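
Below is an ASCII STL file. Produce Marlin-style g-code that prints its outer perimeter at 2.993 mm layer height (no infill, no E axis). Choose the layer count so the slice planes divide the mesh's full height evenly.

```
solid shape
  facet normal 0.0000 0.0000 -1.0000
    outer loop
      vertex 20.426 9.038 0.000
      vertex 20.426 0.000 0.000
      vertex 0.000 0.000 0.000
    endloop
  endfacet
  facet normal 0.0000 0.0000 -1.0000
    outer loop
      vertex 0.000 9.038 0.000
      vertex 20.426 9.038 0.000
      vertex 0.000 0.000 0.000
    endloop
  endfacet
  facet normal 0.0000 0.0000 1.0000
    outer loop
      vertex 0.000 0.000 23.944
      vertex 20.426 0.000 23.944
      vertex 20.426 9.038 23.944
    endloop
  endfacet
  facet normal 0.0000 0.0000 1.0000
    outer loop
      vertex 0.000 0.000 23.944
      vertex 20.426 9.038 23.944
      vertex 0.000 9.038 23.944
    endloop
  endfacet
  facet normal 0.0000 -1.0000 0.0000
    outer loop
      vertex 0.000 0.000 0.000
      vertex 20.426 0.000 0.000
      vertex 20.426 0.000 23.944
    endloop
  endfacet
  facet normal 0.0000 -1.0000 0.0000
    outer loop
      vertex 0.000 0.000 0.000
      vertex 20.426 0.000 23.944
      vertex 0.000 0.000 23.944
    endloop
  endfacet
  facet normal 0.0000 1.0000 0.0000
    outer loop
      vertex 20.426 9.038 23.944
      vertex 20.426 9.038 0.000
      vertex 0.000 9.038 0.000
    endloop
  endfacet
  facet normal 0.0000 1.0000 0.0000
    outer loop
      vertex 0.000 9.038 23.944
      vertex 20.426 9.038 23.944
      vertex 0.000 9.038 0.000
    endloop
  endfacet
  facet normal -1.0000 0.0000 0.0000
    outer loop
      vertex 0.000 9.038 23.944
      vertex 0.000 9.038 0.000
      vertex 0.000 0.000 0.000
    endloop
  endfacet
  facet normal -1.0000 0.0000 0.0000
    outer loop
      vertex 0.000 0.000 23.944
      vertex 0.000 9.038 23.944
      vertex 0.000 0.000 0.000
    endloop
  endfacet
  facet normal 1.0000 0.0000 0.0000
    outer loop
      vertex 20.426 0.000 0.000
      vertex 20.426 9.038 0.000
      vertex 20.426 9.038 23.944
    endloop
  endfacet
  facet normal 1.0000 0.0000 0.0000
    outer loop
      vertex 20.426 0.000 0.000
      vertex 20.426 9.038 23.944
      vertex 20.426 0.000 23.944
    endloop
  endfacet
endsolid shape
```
; perimeter-only toolpath
G21 ; units = mm
G90 ; absolute positioning
G28 ; home
; layer 1
G0 Z2.993
G0 X0.000 Y0.000
G1 X20.426 Y0.000
G1 X20.426 Y9.038
G1 X0.000 Y9.038
G1 X0.000 Y0.000
; layer 2
G0 Z5.986
G0 X0.000 Y0.000
G1 X20.426 Y0.000
G1 X20.426 Y9.038
G1 X0.000 Y9.038
G1 X0.000 Y0.000
; layer 3
G0 Z8.979
G0 X0.000 Y0.000
G1 X20.426 Y0.000
G1 X20.426 Y9.038
G1 X0.000 Y9.038
G1 X0.000 Y0.000
; layer 4
G0 Z11.972
G0 X0.000 Y0.000
G1 X20.426 Y0.000
G1 X20.426 Y9.038
G1 X0.000 Y9.038
G1 X0.000 Y0.000
; layer 5
G0 Z14.965
G0 X0.000 Y0.000
G1 X20.426 Y0.000
G1 X20.426 Y9.038
G1 X0.000 Y9.038
G1 X0.000 Y0.000
; layer 6
G0 Z17.958
G0 X0.000 Y0.000
G1 X20.426 Y0.000
G1 X20.426 Y9.038
G1 X0.000 Y9.038
G1 X0.000 Y0.000
; layer 7
G0 Z20.951
G0 X0.000 Y0.000
G1 X20.426 Y0.000
G1 X20.426 Y9.038
G1 X0.000 Y9.038
G1 X0.000 Y0.000
; layer 8
G0 Z23.944
G0 X0.000 Y0.000
G1 X20.426 Y0.000
G1 X20.426 Y9.038
G1 X0.000 Y9.038
G1 X0.000 Y0.000
M2 ; end

The solid is a rectangular box, roughly 20.4 × 9.04 mm footprint and 23.9 mm tall. Slicing at Δz = 2.993 mm — 8 equal slices spanning the solid's height, so layer i sits at z = i·h/8 — gives 8 non-empty perimeters. Each is a 4-segment closed polygon; G0 lifts to the layer z and rapids to the start vertex, then G1 traces the edges.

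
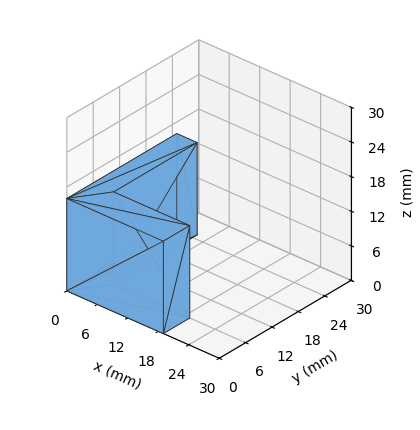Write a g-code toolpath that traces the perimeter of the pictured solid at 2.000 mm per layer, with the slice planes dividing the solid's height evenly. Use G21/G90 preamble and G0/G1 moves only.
Reading the render: the shape is an L-shaped prism: outer 19 × 25 mm, arm thicknesses ≈ 6 mm (horizontal) and 4 mm (vertical), extruded 16 mm in z (dimensions read to the nearest mm from the axis ticks). For the g-code, the solid's height is divided into equal slices at the stated Δz and each level perimeter traced with G1 moves after a G0 lift.

; perimeter-only toolpath
G21 ; units = mm
G90 ; absolute positioning
G28 ; home
; layer 1
G0 Z2.000
G0 X0.000 Y0.000
G1 X19.000 Y0.000
G1 X19.000 Y6.000
G1 X4.000 Y6.000
G1 X4.000 Y25.000
G1 X0.000 Y25.000
G1 X0.000 Y0.000
; layer 2
G0 Z4.000
G0 X0.000 Y0.000
G1 X19.000 Y0.000
G1 X19.000 Y6.000
G1 X4.000 Y6.000
G1 X4.000 Y25.000
G1 X0.000 Y25.000
G1 X0.000 Y0.000
; layer 3
G0 Z6.000
G0 X0.000 Y0.000
G1 X19.000 Y0.000
G1 X19.000 Y6.000
G1 X4.000 Y6.000
G1 X4.000 Y25.000
G1 X0.000 Y25.000
G1 X0.000 Y0.000
; layer 4
G0 Z8.000
G0 X0.000 Y0.000
G1 X19.000 Y0.000
G1 X19.000 Y6.000
G1 X4.000 Y6.000
G1 X4.000 Y25.000
G1 X0.000 Y25.000
G1 X0.000 Y0.000
; layer 5
G0 Z10.000
G0 X0.000 Y0.000
G1 X19.000 Y0.000
G1 X19.000 Y6.000
G1 X4.000 Y6.000
G1 X4.000 Y25.000
G1 X0.000 Y25.000
G1 X0.000 Y0.000
; layer 6
G0 Z12.000
G0 X0.000 Y0.000
G1 X19.000 Y0.000
G1 X19.000 Y6.000
G1 X4.000 Y6.000
G1 X4.000 Y25.000
G1 X0.000 Y25.000
G1 X0.000 Y0.000
; layer 7
G0 Z14.000
G0 X0.000 Y0.000
G1 X19.000 Y0.000
G1 X19.000 Y6.000
G1 X4.000 Y6.000
G1 X4.000 Y25.000
G1 X0.000 Y25.000
G1 X0.000 Y0.000
; layer 8
G0 Z16.000
G0 X0.000 Y0.000
G1 X19.000 Y0.000
G1 X19.000 Y6.000
G1 X4.000 Y6.000
G1 X4.000 Y25.000
G1 X0.000 Y25.000
G1 X0.000 Y0.000
M2 ; end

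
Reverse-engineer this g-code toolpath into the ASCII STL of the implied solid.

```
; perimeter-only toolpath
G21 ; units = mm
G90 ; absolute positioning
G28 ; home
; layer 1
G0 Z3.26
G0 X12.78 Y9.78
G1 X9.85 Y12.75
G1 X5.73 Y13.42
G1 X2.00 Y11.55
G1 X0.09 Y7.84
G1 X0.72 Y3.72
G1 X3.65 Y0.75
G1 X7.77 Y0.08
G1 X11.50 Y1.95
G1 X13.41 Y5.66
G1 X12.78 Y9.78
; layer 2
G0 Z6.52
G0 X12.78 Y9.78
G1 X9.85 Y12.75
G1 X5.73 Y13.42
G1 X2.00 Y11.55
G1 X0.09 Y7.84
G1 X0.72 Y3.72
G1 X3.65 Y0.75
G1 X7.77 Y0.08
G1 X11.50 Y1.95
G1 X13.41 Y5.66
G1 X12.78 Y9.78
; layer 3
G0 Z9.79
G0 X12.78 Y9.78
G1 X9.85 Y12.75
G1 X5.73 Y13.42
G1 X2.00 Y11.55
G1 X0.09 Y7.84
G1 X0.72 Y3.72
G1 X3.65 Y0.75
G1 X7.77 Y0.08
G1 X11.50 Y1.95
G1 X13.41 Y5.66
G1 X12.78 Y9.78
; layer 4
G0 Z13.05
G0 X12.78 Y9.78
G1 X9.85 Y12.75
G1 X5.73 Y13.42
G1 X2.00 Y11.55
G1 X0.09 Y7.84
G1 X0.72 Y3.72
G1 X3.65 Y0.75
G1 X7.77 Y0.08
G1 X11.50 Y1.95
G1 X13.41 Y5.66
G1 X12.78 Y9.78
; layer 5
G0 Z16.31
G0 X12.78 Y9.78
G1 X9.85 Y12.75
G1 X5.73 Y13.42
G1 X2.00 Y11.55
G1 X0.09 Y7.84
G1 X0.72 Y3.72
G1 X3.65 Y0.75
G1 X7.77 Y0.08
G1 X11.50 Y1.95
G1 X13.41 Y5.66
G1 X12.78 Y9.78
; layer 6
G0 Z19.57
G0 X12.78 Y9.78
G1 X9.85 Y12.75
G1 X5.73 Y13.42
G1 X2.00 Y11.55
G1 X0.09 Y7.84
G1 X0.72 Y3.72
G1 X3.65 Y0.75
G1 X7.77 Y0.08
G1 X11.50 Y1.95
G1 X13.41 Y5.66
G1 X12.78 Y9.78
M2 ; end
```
solid part
  facet normal 0.0000 0.0000 -1.0000
    outer loop
      vertex 5.73 13.42 0.00
      vertex 9.85 12.75 0.00
      vertex 12.78 9.78 0.00
    endloop
  endfacet
  facet normal 0.0000 0.0000 -1.0000
    outer loop
      vertex 2.00 11.55 0.00
      vertex 5.73 13.42 0.00
      vertex 12.78 9.78 0.00
    endloop
  endfacet
  facet normal 0.0000 0.0000 -1.0000
    outer loop
      vertex 0.09 7.84 0.00
      vertex 2.00 11.55 0.00
      vertex 12.78 9.78 0.00
    endloop
  endfacet
  facet normal 0.0000 0.0000 -1.0000
    outer loop
      vertex 0.72 3.72 0.00
      vertex 0.09 7.84 0.00
      vertex 12.78 9.78 0.00
    endloop
  endfacet
  facet normal 0.0000 0.0000 -1.0000
    outer loop
      vertex 3.65 0.75 0.00
      vertex 0.72 3.72 0.00
      vertex 12.78 9.78 0.00
    endloop
  endfacet
  facet normal 0.0000 0.0000 -1.0000
    outer loop
      vertex 7.77 0.08 0.00
      vertex 3.65 0.75 0.00
      vertex 12.78 9.78 0.00
    endloop
  endfacet
  facet normal 0.0000 0.0000 -1.0000
    outer loop
      vertex 11.50 1.95 0.00
      vertex 7.77 0.08 0.00
      vertex 12.78 9.78 0.00
    endloop
  endfacet
  facet normal 0.0000 0.0000 -1.0000
    outer loop
      vertex 13.41 5.66 0.00
      vertex 11.50 1.95 0.00
      vertex 12.78 9.78 0.00
    endloop
  endfacet
  facet normal 0.0000 0.0000 1.0000
    outer loop
      vertex 12.78 9.78 19.57
      vertex 9.85 12.75 19.57
      vertex 5.73 13.42 19.57
    endloop
  endfacet
  facet normal 0.0000 0.0000 1.0000
    outer loop
      vertex 12.78 9.78 19.57
      vertex 5.73 13.42 19.57
      vertex 2.00 11.55 19.57
    endloop
  endfacet
  facet normal 0.0000 0.0000 1.0000
    outer loop
      vertex 12.78 9.78 19.57
      vertex 2.00 11.55 19.57
      vertex 0.09 7.84 19.57
    endloop
  endfacet
  facet normal 0.0000 0.0000 1.0000
    outer loop
      vertex 12.78 9.78 19.57
      vertex 0.09 7.84 19.57
      vertex 0.72 3.72 19.57
    endloop
  endfacet
  facet normal 0.0000 0.0000 1.0000
    outer loop
      vertex 12.78 9.78 19.57
      vertex 0.72 3.72 19.57
      vertex 3.65 0.75 19.57
    endloop
  endfacet
  facet normal 0.0000 0.0000 1.0000
    outer loop
      vertex 12.78 9.78 19.57
      vertex 3.65 0.75 19.57
      vertex 7.77 0.08 19.57
    endloop
  endfacet
  facet normal 0.0000 0.0000 1.0000
    outer loop
      vertex 12.78 9.78 19.57
      vertex 7.77 0.08 19.57
      vertex 11.50 1.95 19.57
    endloop
  endfacet
  facet normal 0.0000 0.0000 1.0000
    outer loop
      vertex 12.78 9.78 19.57
      vertex 11.50 1.95 19.57
      vertex 13.41 5.66 19.57
    endloop
  endfacet
  facet normal 0.7119 0.7023 0.0000
    outer loop
      vertex 12.78 9.78 0.00
      vertex 9.85 12.75 0.00
      vertex 9.85 12.75 19.57
    endloop
  endfacet
  facet normal 0.7119 0.7023 0.0000
    outer loop
      vertex 12.78 9.78 0.00
      vertex 9.85 12.75 19.57
      vertex 12.78 9.78 19.57
    endloop
  endfacet
  facet normal 0.1605 0.9870 0.0000
    outer loop
      vertex 9.85 12.75 0.00
      vertex 5.73 13.42 0.00
      vertex 5.73 13.42 19.57
    endloop
  endfacet
  facet normal 0.1605 0.9870 0.0000
    outer loop
      vertex 9.85 12.75 0.00
      vertex 5.73 13.42 19.57
      vertex 9.85 12.75 19.57
    endloop
  endfacet
  facet normal -0.4482 0.8939 0.0000
    outer loop
      vertex 5.73 13.42 0.00
      vertex 2.00 11.55 0.00
      vertex 2.00 11.55 19.57
    endloop
  endfacet
  facet normal -0.4482 0.8939 0.0000
    outer loop
      vertex 5.73 13.42 0.00
      vertex 2.00 11.55 19.57
      vertex 5.73 13.42 19.57
    endloop
  endfacet
  facet normal -0.8891 0.4577 0.0000
    outer loop
      vertex 2.00 11.55 0.00
      vertex 0.09 7.84 0.00
      vertex 0.09 7.84 19.57
    endloop
  endfacet
  facet normal -0.8891 0.4577 0.0000
    outer loop
      vertex 2.00 11.55 0.00
      vertex 0.09 7.84 19.57
      vertex 2.00 11.55 19.57
    endloop
  endfacet
  facet normal -0.9885 -0.1512 0.0000
    outer loop
      vertex 0.09 7.84 0.00
      vertex 0.72 3.72 0.00
      vertex 0.72 3.72 19.57
    endloop
  endfacet
  facet normal -0.9885 -0.1512 0.0000
    outer loop
      vertex 0.09 7.84 0.00
      vertex 0.72 3.72 19.57
      vertex 0.09 7.84 19.57
    endloop
  endfacet
  facet normal -0.7119 -0.7023 0.0000
    outer loop
      vertex 0.72 3.72 0.00
      vertex 3.65 0.75 0.00
      vertex 3.65 0.75 19.57
    endloop
  endfacet
  facet normal -0.7119 -0.7023 0.0000
    outer loop
      vertex 0.72 3.72 0.00
      vertex 3.65 0.75 19.57
      vertex 0.72 3.72 19.57
    endloop
  endfacet
  facet normal -0.1605 -0.9870 0.0000
    outer loop
      vertex 3.65 0.75 0.00
      vertex 7.77 0.08 0.00
      vertex 7.77 0.08 19.57
    endloop
  endfacet
  facet normal -0.1605 -0.9870 0.0000
    outer loop
      vertex 3.65 0.75 0.00
      vertex 7.77 0.08 19.57
      vertex 3.65 0.75 19.57
    endloop
  endfacet
  facet normal 0.4482 -0.8939 0.0000
    outer loop
      vertex 7.77 0.08 0.00
      vertex 11.50 1.95 0.00
      vertex 11.50 1.95 19.57
    endloop
  endfacet
  facet normal 0.4482 -0.8939 0.0000
    outer loop
      vertex 7.77 0.08 0.00
      vertex 11.50 1.95 19.57
      vertex 7.77 0.08 19.57
    endloop
  endfacet
  facet normal 0.8891 -0.4577 0.0000
    outer loop
      vertex 11.50 1.95 0.00
      vertex 13.41 5.66 0.00
      vertex 13.41 5.66 19.57
    endloop
  endfacet
  facet normal 0.8891 -0.4577 0.0000
    outer loop
      vertex 11.50 1.95 0.00
      vertex 13.41 5.66 19.57
      vertex 11.50 1.95 19.57
    endloop
  endfacet
  facet normal 0.9885 0.1512 0.0000
    outer loop
      vertex 13.41 5.66 0.00
      vertex 12.78 9.78 0.00
      vertex 12.78 9.78 19.57
    endloop
  endfacet
  facet normal 0.9885 0.1512 0.0000
    outer loop
      vertex 13.41 5.66 0.00
      vertex 12.78 9.78 19.57
      vertex 13.41 5.66 19.57
    endloop
  endfacet
endsolid part

The G0 Z moves step by Δz≈3.26 mm. Every layer's G1 loop is the same polygon, so the solid is a straight extrusion of it from z=0 to z≈19.6. Closing with flat bottom and top caps and triangulating gives 36 facets — a regular 10-sided prism (a cylinder approximated with 10 flat sides), circumscribed radius ≈ 6.75 mm, height ≈ 19.6 mm.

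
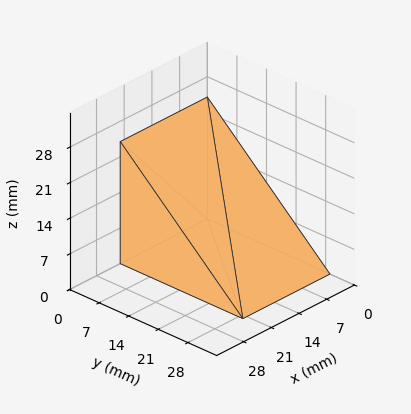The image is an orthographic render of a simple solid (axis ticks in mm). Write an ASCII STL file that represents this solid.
Reading the render: the shape is a wedge (ramp): 22 × 29 mm base, rising to 24 mm along the y=0 edge and sloping linearly to z=0 at y=29 (dimensions read to the nearest mm from the axis ticks). For the STL, each face is triangulated and given an outward normal.

solid part
  facet normal 0.0000 0.0000 -1.0000
    outer loop
      vertex 22.000 29.000 0.000
      vertex 22.000 0.000 0.000
      vertex 0.000 0.000 0.000
    endloop
  endfacet
  facet normal 0.0000 0.0000 -1.0000
    outer loop
      vertex 0.000 29.000 0.000
      vertex 22.000 29.000 0.000
      vertex 0.000 0.000 0.000
    endloop
  endfacet
  facet normal 0.0000 -1.0000 0.0000
    outer loop
      vertex 0.000 0.000 0.000
      vertex 22.000 0.000 0.000
      vertex 22.000 0.000 24.000
    endloop
  endfacet
  facet normal 0.0000 -1.0000 0.0000
    outer loop
      vertex 0.000 0.000 0.000
      vertex 22.000 0.000 24.000
      vertex 0.000 0.000 24.000
    endloop
  endfacet
  facet normal 0.0000 0.6376 0.7704
    outer loop
      vertex 0.000 0.000 24.000
      vertex 22.000 0.000 24.000
      vertex 22.000 29.000 0.000
    endloop
  endfacet
  facet normal 0.0000 0.6376 0.7704
    outer loop
      vertex 0.000 0.000 24.000
      vertex 22.000 29.000 0.000
      vertex 0.000 29.000 0.000
    endloop
  endfacet
  facet normal -1.0000 0.0000 0.0000
    outer loop
      vertex 0.000 0.000 24.000
      vertex 0.000 29.000 0.000
      vertex 0.000 0.000 0.000
    endloop
  endfacet
  facet normal 1.0000 0.0000 0.0000
    outer loop
      vertex 22.000 0.000 0.000
      vertex 22.000 29.000 0.000
      vertex 22.000 0.000 24.000
    endloop
  endfacet
endsolid part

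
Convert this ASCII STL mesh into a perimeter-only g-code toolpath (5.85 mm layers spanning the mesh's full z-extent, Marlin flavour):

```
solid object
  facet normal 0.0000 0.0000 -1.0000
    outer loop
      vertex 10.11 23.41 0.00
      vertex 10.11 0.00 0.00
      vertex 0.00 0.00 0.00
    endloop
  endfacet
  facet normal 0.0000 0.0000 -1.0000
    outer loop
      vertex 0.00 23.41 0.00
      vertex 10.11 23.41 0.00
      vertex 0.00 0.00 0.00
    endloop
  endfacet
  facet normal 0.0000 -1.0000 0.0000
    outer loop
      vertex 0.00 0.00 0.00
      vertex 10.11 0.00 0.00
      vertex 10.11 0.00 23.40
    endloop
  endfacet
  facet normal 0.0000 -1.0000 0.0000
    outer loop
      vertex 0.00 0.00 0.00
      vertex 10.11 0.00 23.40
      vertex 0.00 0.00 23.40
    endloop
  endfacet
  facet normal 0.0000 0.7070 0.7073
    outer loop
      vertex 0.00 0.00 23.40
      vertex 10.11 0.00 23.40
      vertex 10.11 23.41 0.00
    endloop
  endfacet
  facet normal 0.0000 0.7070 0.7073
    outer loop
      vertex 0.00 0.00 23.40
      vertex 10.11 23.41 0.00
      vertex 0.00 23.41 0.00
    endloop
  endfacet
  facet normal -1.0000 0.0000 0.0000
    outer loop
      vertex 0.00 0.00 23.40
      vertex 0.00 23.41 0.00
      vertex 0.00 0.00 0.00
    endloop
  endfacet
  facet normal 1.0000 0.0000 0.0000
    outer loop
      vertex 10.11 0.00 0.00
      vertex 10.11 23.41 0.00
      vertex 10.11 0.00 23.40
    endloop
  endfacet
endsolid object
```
; perimeter-only toolpath
G21 ; units = mm
G90 ; absolute positioning
G28 ; home
; layer 1
G0 Z5.85
G0 X0.00 Y0.00
G1 X10.11 Y0.00
G1 X10.11 Y17.56
G1 X0.00 Y17.56
G1 X0.00 Y0.00
; layer 2
G0 Z11.70
G0 X0.00 Y0.00
G1 X10.11 Y0.00
G1 X10.11 Y11.71
G1 X0.00 Y11.71
G1 X0.00 Y0.00
; layer 3
G0 Z17.55
G0 X0.00 Y0.00
G1 X10.11 Y0.00
G1 X10.11 Y5.85
G1 X0.00 Y5.85
G1 X0.00 Y0.00
M2 ; end

The solid is a wedge (ramp): 10.1 × 23.4 mm base, rising to 23.4 mm along the y=0 edge and sloping linearly to z=0 at y=23.4. Slicing at Δz = 5.85 mm — 4 equal slices spanning the solid's height, so layer i sits at z = i·h/4 — gives 3 non-empty perimeters. Each is a 4-segment closed polygon; G0 lifts to the layer z and rapids to the start vertex, then G1 traces the edges. The cross-section shrinks linearly with z (the slice at the apex is degenerate and omitted).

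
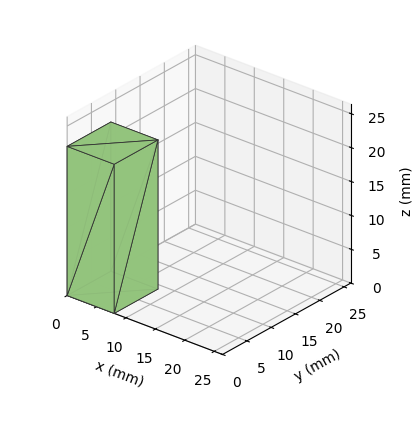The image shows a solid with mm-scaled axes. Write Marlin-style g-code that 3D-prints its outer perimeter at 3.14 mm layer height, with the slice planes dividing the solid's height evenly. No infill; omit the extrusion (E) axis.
Reading the render: the shape is a rectangular box, roughly 8 × 9 mm footprint and 22 mm tall (dimensions read to the nearest mm from the axis ticks). For the g-code, the solid's height is divided into equal slices at the stated Δz and each level perimeter traced with G1 moves after a G0 lift.

; perimeter-only toolpath
G21 ; units = mm
G90 ; absolute positioning
G28 ; home
; layer 1
G0 Z3.14
G0 X0.00 Y0.00
G1 X8.00 Y0.00
G1 X8.00 Y9.00
G1 X0.00 Y9.00
G1 X0.00 Y0.00
; layer 2
G0 Z6.29
G0 X0.00 Y0.00
G1 X8.00 Y0.00
G1 X8.00 Y9.00
G1 X0.00 Y9.00
G1 X0.00 Y0.00
; layer 3
G0 Z9.43
G0 X0.00 Y0.00
G1 X8.00 Y0.00
G1 X8.00 Y9.00
G1 X0.00 Y9.00
G1 X0.00 Y0.00
; layer 4
G0 Z12.57
G0 X0.00 Y0.00
G1 X8.00 Y0.00
G1 X8.00 Y9.00
G1 X0.00 Y9.00
G1 X0.00 Y0.00
; layer 5
G0 Z15.71
G0 X0.00 Y0.00
G1 X8.00 Y0.00
G1 X8.00 Y9.00
G1 X0.00 Y9.00
G1 X0.00 Y0.00
; layer 6
G0 Z18.86
G0 X0.00 Y0.00
G1 X8.00 Y0.00
G1 X8.00 Y9.00
G1 X0.00 Y9.00
G1 X0.00 Y0.00
; layer 7
G0 Z22.00
G0 X0.00 Y0.00
G1 X8.00 Y0.00
G1 X8.00 Y9.00
G1 X0.00 Y9.00
G1 X0.00 Y0.00
M2 ; end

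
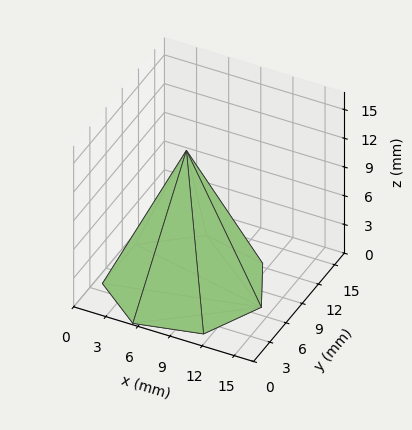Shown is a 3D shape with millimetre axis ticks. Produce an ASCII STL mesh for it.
Reading the render: the shape is a regular 7-sided pyramid, base circumscribed radius ≈ 7 mm, apex at z ≈ 14 mm (dimensions read to the nearest mm from the axis ticks). For the STL, each face is triangulated and given an outward normal.

solid part
  facet normal 0.0000 0.0000 -1.0000
    outer loop
      vertex 5.44 13.82 0.00
      vertex 11.36 12.47 0.00
      vertex 14.00 7.00 0.00
    endloop
  endfacet
  facet normal 0.0000 0.0000 -1.0000
    outer loop
      vertex 0.69 10.04 0.00
      vertex 5.44 13.82 0.00
      vertex 14.00 7.00 0.00
    endloop
  endfacet
  facet normal 0.0000 0.0000 -1.0000
    outer loop
      vertex 0.69 3.96 0.00
      vertex 0.69 10.04 0.00
      vertex 14.00 7.00 0.00
    endloop
  endfacet
  facet normal 0.0000 0.0000 -1.0000
    outer loop
      vertex 5.44 0.18 0.00
      vertex 0.69 3.96 0.00
      vertex 14.00 7.00 0.00
    endloop
  endfacet
  facet normal 0.0000 0.0000 -1.0000
    outer loop
      vertex 11.36 1.53 0.00
      vertex 5.44 0.18 0.00
      vertex 14.00 7.00 0.00
    endloop
  endfacet
  facet normal 0.8212 0.3963 0.4106
    outer loop
      vertex 14.00 7.00 0.00
      vertex 11.36 12.47 0.00
      vertex 7.00 7.00 14.00
    endloop
  endfacet
  facet normal 0.2027 0.8890 0.4105
    outer loop
      vertex 11.36 12.47 0.00
      vertex 5.44 13.82 0.00
      vertex 7.00 7.00 14.00
    endloop
  endfacet
  facet normal -0.5677 0.7134 0.4108
    outer loop
      vertex 5.44 13.82 0.00
      vertex 0.69 10.04 0.00
      vertex 7.00 7.00 14.00
    endloop
  endfacet
  facet normal -0.9117 0.0000 0.4109
    outer loop
      vertex 0.69 10.04 0.00
      vertex 0.69 3.96 0.00
      vertex 7.00 7.00 14.00
    endloop
  endfacet
  facet normal -0.5677 -0.7134 0.4108
    outer loop
      vertex 0.69 3.96 0.00
      vertex 5.44 0.18 0.00
      vertex 7.00 7.00 14.00
    endloop
  endfacet
  facet normal 0.2027 -0.8890 0.4105
    outer loop
      vertex 5.44 0.18 0.00
      vertex 11.36 1.53 0.00
      vertex 7.00 7.00 14.00
    endloop
  endfacet
  facet normal 0.8212 -0.3963 0.4106
    outer loop
      vertex 11.36 1.53 0.00
      vertex 14.00 7.00 0.00
      vertex 7.00 7.00 14.00
    endloop
  endfacet
endsolid part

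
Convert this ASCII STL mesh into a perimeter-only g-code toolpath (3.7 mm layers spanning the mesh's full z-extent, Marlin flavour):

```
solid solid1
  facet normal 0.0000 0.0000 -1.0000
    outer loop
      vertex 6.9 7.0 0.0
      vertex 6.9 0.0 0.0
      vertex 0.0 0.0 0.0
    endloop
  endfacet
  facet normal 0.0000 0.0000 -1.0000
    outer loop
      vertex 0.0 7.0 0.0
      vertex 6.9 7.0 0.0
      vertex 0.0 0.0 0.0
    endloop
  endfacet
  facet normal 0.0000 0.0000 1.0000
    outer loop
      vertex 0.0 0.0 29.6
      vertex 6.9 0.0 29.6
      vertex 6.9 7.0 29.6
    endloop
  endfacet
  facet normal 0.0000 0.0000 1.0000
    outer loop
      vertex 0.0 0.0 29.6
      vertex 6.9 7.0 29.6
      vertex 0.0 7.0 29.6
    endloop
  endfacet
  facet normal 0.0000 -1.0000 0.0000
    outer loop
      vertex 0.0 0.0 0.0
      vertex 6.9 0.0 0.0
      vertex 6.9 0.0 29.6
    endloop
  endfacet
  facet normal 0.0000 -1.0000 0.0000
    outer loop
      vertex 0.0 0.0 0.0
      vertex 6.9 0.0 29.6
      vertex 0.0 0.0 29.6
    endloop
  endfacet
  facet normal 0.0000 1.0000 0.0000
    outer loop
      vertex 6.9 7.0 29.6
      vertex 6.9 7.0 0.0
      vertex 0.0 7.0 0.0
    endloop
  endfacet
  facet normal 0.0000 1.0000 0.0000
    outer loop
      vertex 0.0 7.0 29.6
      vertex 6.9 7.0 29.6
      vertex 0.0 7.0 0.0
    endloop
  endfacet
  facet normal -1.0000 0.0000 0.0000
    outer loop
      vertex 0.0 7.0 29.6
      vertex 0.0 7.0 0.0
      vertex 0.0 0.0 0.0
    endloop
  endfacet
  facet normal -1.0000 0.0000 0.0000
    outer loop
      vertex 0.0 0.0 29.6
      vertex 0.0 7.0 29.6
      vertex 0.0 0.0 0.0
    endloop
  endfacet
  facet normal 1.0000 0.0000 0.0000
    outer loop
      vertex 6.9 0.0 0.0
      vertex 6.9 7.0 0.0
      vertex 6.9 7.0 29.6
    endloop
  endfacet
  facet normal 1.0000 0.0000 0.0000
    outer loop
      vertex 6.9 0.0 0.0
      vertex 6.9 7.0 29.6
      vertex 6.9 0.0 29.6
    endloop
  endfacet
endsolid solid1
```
; perimeter-only toolpath
G21 ; units = mm
G90 ; absolute positioning
G28 ; home
; layer 1
G0 Z3.7
G0 X0.0 Y0.0
G1 X6.9 Y0.0
G1 X6.9 Y7.0
G1 X0.0 Y7.0
G1 X0.0 Y0.0
; layer 2
G0 Z7.4
G0 X0.0 Y0.0
G1 X6.9 Y0.0
G1 X6.9 Y7.0
G1 X0.0 Y7.0
G1 X0.0 Y0.0
; layer 3
G0 Z11.1
G0 X0.0 Y0.0
G1 X6.9 Y0.0
G1 X6.9 Y7.0
G1 X0.0 Y7.0
G1 X0.0 Y0.0
; layer 4
G0 Z14.8
G0 X0.0 Y0.0
G1 X6.9 Y0.0
G1 X6.9 Y7.0
G1 X0.0 Y7.0
G1 X0.0 Y0.0
; layer 5
G0 Z18.5
G0 X0.0 Y0.0
G1 X6.9 Y0.0
G1 X6.9 Y7.0
G1 X0.0 Y7.0
G1 X0.0 Y0.0
; layer 6
G0 Z22.2
G0 X0.0 Y0.0
G1 X6.9 Y0.0
G1 X6.9 Y7.0
G1 X0.0 Y7.0
G1 X0.0 Y0.0
; layer 7
G0 Z25.9
G0 X0.0 Y0.0
G1 X6.9 Y0.0
G1 X6.9 Y7.0
G1 X0.0 Y7.0
G1 X0.0 Y0.0
; layer 8
G0 Z29.6
G0 X0.0 Y0.0
G1 X6.9 Y0.0
G1 X6.9 Y7.0
G1 X0.0 Y7.0
G1 X0.0 Y0.0
M2 ; end

The solid is a rectangular box, roughly 6.9 × 7 mm footprint and 29.6 mm tall. Slicing at Δz = 3.7 mm — 8 equal slices spanning the solid's height, so layer i sits at z = i·h/8 — gives 8 non-empty perimeters. Each is a 4-segment closed polygon; G0 lifts to the layer z and rapids to the start vertex, then G1 traces the edges.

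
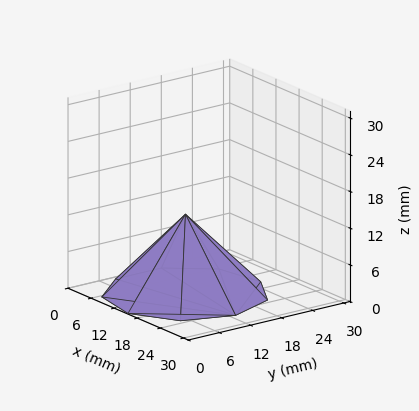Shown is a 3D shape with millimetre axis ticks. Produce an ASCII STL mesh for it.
Reading the render: the shape is a regular 9-sided pyramid, base circumscribed radius ≈ 13 mm, apex at z ≈ 13 mm (dimensions read to the nearest mm from the axis ticks). For the STL, each face is triangulated and given an outward normal.

solid part
  facet normal 0.0000 0.0000 -1.0000
    outer loop
      vertex 15.3 25.8 0.0
      vertex 23.0 21.4 0.0
      vertex 26.0 13.0 0.0
    endloop
  endfacet
  facet normal 0.0000 0.0000 -1.0000
    outer loop
      vertex 6.5 24.3 0.0
      vertex 15.3 25.8 0.0
      vertex 26.0 13.0 0.0
    endloop
  endfacet
  facet normal 0.0000 0.0000 -1.0000
    outer loop
      vertex 0.8 17.4 0.0
      vertex 6.5 24.3 0.0
      vertex 26.0 13.0 0.0
    endloop
  endfacet
  facet normal 0.0000 0.0000 -1.0000
    outer loop
      vertex 0.8 8.6 0.0
      vertex 0.8 17.4 0.0
      vertex 26.0 13.0 0.0
    endloop
  endfacet
  facet normal 0.0000 0.0000 -1.0000
    outer loop
      vertex 6.5 1.7 0.0
      vertex 0.8 8.6 0.0
      vertex 26.0 13.0 0.0
    endloop
  endfacet
  facet normal 0.0000 0.0000 -1.0000
    outer loop
      vertex 15.3 0.2 0.0
      vertex 6.5 1.7 0.0
      vertex 26.0 13.0 0.0
    endloop
  endfacet
  facet normal 0.0000 0.0000 -1.0000
    outer loop
      vertex 23.0 4.6 0.0
      vertex 15.3 0.2 0.0
      vertex 26.0 13.0 0.0
    endloop
  endfacet
  facet normal 0.6856 0.2449 0.6856
    outer loop
      vertex 26.0 13.0 0.0
      vertex 23.0 21.4 0.0
      vertex 13.0 13.0 13.0
    endloop
  endfacet
  facet normal 0.3610 0.6318 0.6859
    outer loop
      vertex 23.0 21.4 0.0
      vertex 15.3 25.8 0.0
      vertex 13.0 13.0 13.0
    endloop
  endfacet
  facet normal -0.1224 0.7179 0.6853
    outer loop
      vertex 15.3 25.8 0.0
      vertex 6.5 24.3 0.0
      vertex 13.0 13.0 13.0
    endloop
  endfacet
  facet normal -0.5620 0.4643 0.6846
    outer loop
      vertex 6.5 24.3 0.0
      vertex 0.8 17.4 0.0
      vertex 13.0 13.0 13.0
    endloop
  endfacet
  facet normal -0.7292 0.0000 0.6843
    outer loop
      vertex 0.8 17.4 0.0
      vertex 0.8 8.6 0.0
      vertex 13.0 13.0 13.0
    endloop
  endfacet
  facet normal -0.5620 -0.4643 0.6846
    outer loop
      vertex 0.8 8.6 0.0
      vertex 6.5 1.7 0.0
      vertex 13.0 13.0 13.0
    endloop
  endfacet
  facet normal -0.1224 -0.7179 0.6853
    outer loop
      vertex 6.5 1.7 0.0
      vertex 15.3 0.2 0.0
      vertex 13.0 13.0 13.0
    endloop
  endfacet
  facet normal 0.3610 -0.6318 0.6859
    outer loop
      vertex 15.3 0.2 0.0
      vertex 23.0 4.6 0.0
      vertex 13.0 13.0 13.0
    endloop
  endfacet
  facet normal 0.6856 -0.2449 0.6856
    outer loop
      vertex 23.0 4.6 0.0
      vertex 26.0 13.0 0.0
      vertex 13.0 13.0 13.0
    endloop
  endfacet
endsolid part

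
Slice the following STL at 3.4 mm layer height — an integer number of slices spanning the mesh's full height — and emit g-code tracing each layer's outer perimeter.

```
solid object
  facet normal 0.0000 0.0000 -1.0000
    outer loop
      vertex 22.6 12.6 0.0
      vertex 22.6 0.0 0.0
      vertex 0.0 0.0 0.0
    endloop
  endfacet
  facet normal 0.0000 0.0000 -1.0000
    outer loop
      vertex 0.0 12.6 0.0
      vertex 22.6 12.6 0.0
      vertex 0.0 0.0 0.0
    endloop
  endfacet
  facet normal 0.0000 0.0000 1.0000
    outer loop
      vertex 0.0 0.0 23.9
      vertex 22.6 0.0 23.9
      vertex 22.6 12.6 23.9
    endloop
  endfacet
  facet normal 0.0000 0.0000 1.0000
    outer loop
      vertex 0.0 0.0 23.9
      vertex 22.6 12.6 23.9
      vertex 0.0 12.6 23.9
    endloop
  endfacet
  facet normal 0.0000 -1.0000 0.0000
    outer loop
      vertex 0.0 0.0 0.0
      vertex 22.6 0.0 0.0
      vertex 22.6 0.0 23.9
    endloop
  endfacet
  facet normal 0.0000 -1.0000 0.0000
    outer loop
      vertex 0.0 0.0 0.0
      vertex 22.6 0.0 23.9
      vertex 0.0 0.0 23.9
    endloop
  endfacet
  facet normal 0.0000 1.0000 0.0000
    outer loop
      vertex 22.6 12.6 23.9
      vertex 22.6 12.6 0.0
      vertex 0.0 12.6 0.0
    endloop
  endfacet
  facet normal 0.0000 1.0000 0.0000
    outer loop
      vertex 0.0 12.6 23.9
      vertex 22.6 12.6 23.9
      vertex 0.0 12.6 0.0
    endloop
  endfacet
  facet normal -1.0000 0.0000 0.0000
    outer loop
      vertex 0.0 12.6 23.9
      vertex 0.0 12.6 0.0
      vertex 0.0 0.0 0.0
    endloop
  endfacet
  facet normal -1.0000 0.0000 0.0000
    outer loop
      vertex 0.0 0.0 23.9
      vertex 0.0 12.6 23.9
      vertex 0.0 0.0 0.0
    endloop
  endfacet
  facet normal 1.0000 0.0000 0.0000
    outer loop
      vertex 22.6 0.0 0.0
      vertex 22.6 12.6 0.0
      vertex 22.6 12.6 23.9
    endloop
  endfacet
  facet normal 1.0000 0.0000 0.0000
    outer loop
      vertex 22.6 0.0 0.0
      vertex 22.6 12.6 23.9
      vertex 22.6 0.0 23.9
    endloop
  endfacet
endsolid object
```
; perimeter-only toolpath
G21 ; units = mm
G90 ; absolute positioning
G28 ; home
; layer 1
G0 Z3.4
G0 X0.0 Y0.0
G1 X22.6 Y0.0
G1 X22.6 Y12.6
G1 X0.0 Y12.6
G1 X0.0 Y0.0
; layer 2
G0 Z6.8
G0 X0.0 Y0.0
G1 X22.6 Y0.0
G1 X22.6 Y12.6
G1 X0.0 Y12.6
G1 X0.0 Y0.0
; layer 3
G0 Z10.2
G0 X0.0 Y0.0
G1 X22.6 Y0.0
G1 X22.6 Y12.6
G1 X0.0 Y12.6
G1 X0.0 Y0.0
; layer 4
G0 Z13.7
G0 X0.0 Y0.0
G1 X22.6 Y0.0
G1 X22.6 Y12.6
G1 X0.0 Y12.6
G1 X0.0 Y0.0
; layer 5
G0 Z17.1
G0 X0.0 Y0.0
G1 X22.6 Y0.0
G1 X22.6 Y12.6
G1 X0.0 Y12.6
G1 X0.0 Y0.0
; layer 6
G0 Z20.5
G0 X0.0 Y0.0
G1 X22.6 Y0.0
G1 X22.6 Y12.6
G1 X0.0 Y12.6
G1 X0.0 Y0.0
; layer 7
G0 Z23.9
G0 X0.0 Y0.0
G1 X22.6 Y0.0
G1 X22.6 Y12.6
G1 X0.0 Y12.6
G1 X0.0 Y0.0
M2 ; end

The solid is a rectangular box, roughly 22.6 × 12.6 mm footprint and 23.9 mm tall. Slicing at Δz = 3.4 mm — 7 equal slices spanning the solid's height, so layer i sits at z = i·h/7 — gives 7 non-empty perimeters. Each is a 4-segment closed polygon; G0 lifts to the layer z and rapids to the start vertex, then G1 traces the edges.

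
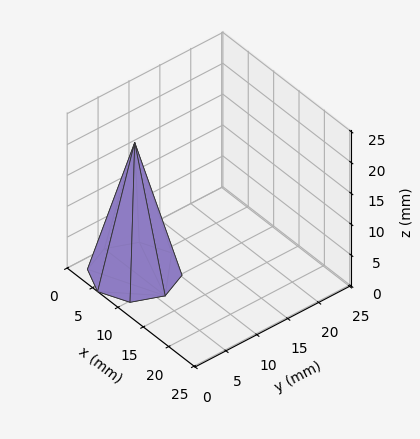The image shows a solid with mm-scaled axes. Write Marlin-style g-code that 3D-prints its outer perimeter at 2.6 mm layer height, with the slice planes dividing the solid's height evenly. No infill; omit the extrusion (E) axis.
Reading the render: the shape is a regular 8-sided pyramid, base circumscribed radius ≈ 6 mm, apex at z ≈ 21 mm (dimensions read to the nearest mm from the axis ticks). For the g-code, the solid's height is divided into equal slices at the stated Δz and each level perimeter traced with G1 moves after a G0 lift.

; perimeter-only toolpath
G21 ; units = mm
G90 ; absolute positioning
G28 ; home
; layer 1
G0 Z2.6
G0 X11.2 Y6.0
G1 X9.7 Y9.7
G1 X6.0 Y11.2
G1 X2.3 Y9.7
G1 X0.8 Y6.0
G1 X2.3 Y2.3
G1 X6.0 Y0.8
G1 X9.7 Y2.3
G1 X11.2 Y6.0
; layer 2
G0 Z5.2
G0 X10.5 Y6.0
G1 X9.1 Y9.1
G1 X6.0 Y10.5
G1 X2.9 Y9.1
G1 X1.5 Y6.0
G1 X2.9 Y2.9
G1 X6.0 Y1.5
G1 X9.1 Y2.9
G1 X10.5 Y6.0
; layer 3
G0 Z7.9
G0 X9.8 Y6.0
G1 X8.6 Y8.6
G1 X6.0 Y9.8
G1 X3.4 Y8.6
G1 X2.2 Y6.0
G1 X3.4 Y3.4
G1 X6.0 Y2.2
G1 X8.6 Y3.4
G1 X9.8 Y6.0
; layer 4
G0 Z10.5
G0 X9.0 Y6.0
G1 X8.1 Y8.1
G1 X6.0 Y9.0
G1 X3.9 Y8.1
G1 X3.0 Y6.0
G1 X3.9 Y3.9
G1 X6.0 Y3.0
G1 X8.1 Y3.9
G1 X9.0 Y6.0
; layer 5
G0 Z13.1
G0 X8.2 Y6.0
G1 X7.6 Y7.6
G1 X6.0 Y8.2
G1 X4.4 Y7.6
G1 X3.8 Y6.0
G1 X4.4 Y4.4
G1 X6.0 Y3.8
G1 X7.6 Y4.4
G1 X8.2 Y6.0
; layer 6
G0 Z15.8
G0 X7.5 Y6.0
G1 X7.0 Y7.0
G1 X6.0 Y7.5
G1 X5.0 Y7.0
G1 X4.5 Y6.0
G1 X5.0 Y5.0
G1 X6.0 Y4.5
G1 X7.0 Y5.0
G1 X7.5 Y6.0
; layer 7
G0 Z18.4
G0 X6.8 Y6.0
G1 X6.5 Y6.5
G1 X6.0 Y6.8
G1 X5.5 Y6.5
G1 X5.2 Y6.0
G1 X5.5 Y5.5
G1 X6.0 Y5.2
G1 X6.5 Y5.5
G1 X6.8 Y6.0
M2 ; end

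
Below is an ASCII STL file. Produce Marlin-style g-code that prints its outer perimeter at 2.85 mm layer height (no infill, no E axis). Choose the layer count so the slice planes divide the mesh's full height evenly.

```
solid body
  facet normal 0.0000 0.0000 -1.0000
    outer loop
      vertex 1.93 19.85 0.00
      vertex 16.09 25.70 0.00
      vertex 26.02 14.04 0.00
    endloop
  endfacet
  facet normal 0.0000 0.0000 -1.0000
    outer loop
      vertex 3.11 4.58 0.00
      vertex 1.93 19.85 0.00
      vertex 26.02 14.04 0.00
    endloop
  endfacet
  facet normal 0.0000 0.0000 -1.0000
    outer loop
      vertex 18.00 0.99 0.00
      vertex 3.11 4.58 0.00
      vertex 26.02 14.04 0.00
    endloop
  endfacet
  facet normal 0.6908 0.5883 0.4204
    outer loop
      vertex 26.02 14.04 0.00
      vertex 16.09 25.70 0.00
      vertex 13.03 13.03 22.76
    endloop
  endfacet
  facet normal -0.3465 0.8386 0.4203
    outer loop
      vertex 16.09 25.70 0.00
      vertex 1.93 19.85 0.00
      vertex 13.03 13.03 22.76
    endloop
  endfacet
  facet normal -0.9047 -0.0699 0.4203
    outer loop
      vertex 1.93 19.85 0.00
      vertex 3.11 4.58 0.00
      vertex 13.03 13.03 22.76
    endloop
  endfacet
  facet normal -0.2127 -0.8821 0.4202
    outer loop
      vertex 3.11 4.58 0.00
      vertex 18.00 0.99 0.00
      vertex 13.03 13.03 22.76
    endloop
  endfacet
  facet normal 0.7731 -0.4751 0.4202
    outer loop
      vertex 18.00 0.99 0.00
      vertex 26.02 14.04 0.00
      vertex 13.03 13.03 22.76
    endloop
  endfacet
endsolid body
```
; perimeter-only toolpath
G21 ; units = mm
G90 ; absolute positioning
G28 ; home
; layer 1
G0 Z2.85
G0 X24.40 Y13.91
G1 X15.71 Y24.12
G1 X3.32 Y19.00
G1 X4.35 Y5.64
G1 X17.38 Y2.50
G1 X24.40 Y13.91
; layer 2
G0 Z5.69
G0 X22.77 Y13.79
G1 X15.32 Y22.53
G1 X4.71 Y18.14
G1 X5.59 Y6.69
G1 X16.76 Y4.00
G1 X22.77 Y13.79
; layer 3
G0 Z8.54
G0 X21.15 Y13.66
G1 X14.94 Y20.95
G1 X6.09 Y17.29
G1 X6.83 Y7.75
G1 X16.14 Y5.50
G1 X21.15 Y13.66
; layer 4
G0 Z11.38
G0 X19.52 Y13.54
G1 X14.56 Y19.36
G1 X7.48 Y16.44
G1 X8.07 Y8.80
G1 X15.52 Y7.01
G1 X19.52 Y13.54
; layer 5
G0 Z14.23
G0 X17.90 Y13.41
G1 X14.18 Y17.78
G1 X8.87 Y15.59
G1 X9.31 Y9.86
G1 X14.89 Y8.51
G1 X17.90 Y13.41
; layer 6
G0 Z17.07
G0 X16.28 Y13.28
G1 X13.79 Y16.20
G1 X10.25 Y14.73
G1 X10.55 Y10.92
G1 X14.27 Y10.02
G1 X16.28 Y13.28
; layer 7
G0 Z19.92
G0 X14.65 Y13.16
G1 X13.41 Y14.61
G1 X11.64 Y13.88
G1 X11.79 Y11.97
G1 X13.65 Y11.53
G1 X14.65 Y13.16
M2 ; end

The solid is a regular 5-sided pyramid, base circumscribed radius ≈ 13 mm, apex at z ≈ 22.8 mm. Slicing at Δz = 2.85 mm — 8 equal slices spanning the solid's height, so layer i sits at z = i·h/8 — gives 7 non-empty perimeters. Each is a 5-segment closed polygon; G0 lifts to the layer z and rapids to the start vertex, then G1 traces the edges. The cross-section shrinks linearly with z (the slice at the apex is degenerate and omitted).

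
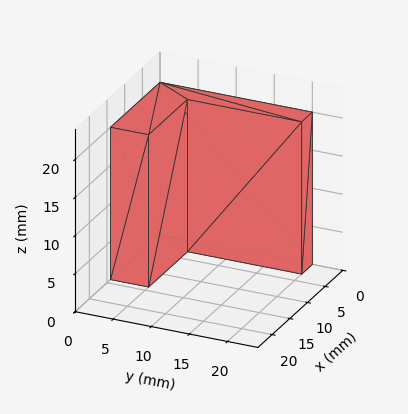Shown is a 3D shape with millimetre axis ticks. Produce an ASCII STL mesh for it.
Reading the render: the shape is an L-shaped prism: outer 14 × 20 mm, arm thicknesses ≈ 5 mm (horizontal) and 3 mm (vertical), extruded 20 mm in z (dimensions read to the nearest mm from the axis ticks). For the STL, each face is triangulated and given an outward normal.

solid part
  facet normal 0.0000 0.0000 -1.0000
    outer loop
      vertex 14.000 5.000 0.000
      vertex 14.000 0.000 0.000
      vertex 0.000 0.000 0.000
    endloop
  endfacet
  facet normal 0.0000 0.0000 -1.0000
    outer loop
      vertex 3.000 5.000 0.000
      vertex 14.000 5.000 0.000
      vertex 0.000 0.000 0.000
    endloop
  endfacet
  facet normal 0.0000 0.0000 -1.0000
    outer loop
      vertex 3.000 20.000 0.000
      vertex 3.000 5.000 0.000
      vertex 0.000 0.000 0.000
    endloop
  endfacet
  facet normal 0.0000 0.0000 -1.0000
    outer loop
      vertex 0.000 20.000 0.000
      vertex 3.000 20.000 0.000
      vertex 0.000 0.000 0.000
    endloop
  endfacet
  facet normal 0.0000 0.0000 1.0000
    outer loop
      vertex 0.000 0.000 20.000
      vertex 14.000 0.000 20.000
      vertex 14.000 5.000 20.000
    endloop
  endfacet
  facet normal 0.0000 0.0000 1.0000
    outer loop
      vertex 0.000 0.000 20.000
      vertex 14.000 5.000 20.000
      vertex 3.000 5.000 20.000
    endloop
  endfacet
  facet normal 0.0000 0.0000 1.0000
    outer loop
      vertex 0.000 0.000 20.000
      vertex 3.000 5.000 20.000
      vertex 3.000 20.000 20.000
    endloop
  endfacet
  facet normal 0.0000 0.0000 1.0000
    outer loop
      vertex 0.000 0.000 20.000
      vertex 3.000 20.000 20.000
      vertex 0.000 20.000 20.000
    endloop
  endfacet
  facet normal 0.0000 -1.0000 0.0000
    outer loop
      vertex 0.000 0.000 0.000
      vertex 14.000 0.000 0.000
      vertex 14.000 0.000 20.000
    endloop
  endfacet
  facet normal 0.0000 -1.0000 0.0000
    outer loop
      vertex 0.000 0.000 0.000
      vertex 14.000 0.000 20.000
      vertex 0.000 0.000 20.000
    endloop
  endfacet
  facet normal 1.0000 0.0000 0.0000
    outer loop
      vertex 14.000 0.000 0.000
      vertex 14.000 5.000 0.000
      vertex 14.000 5.000 20.000
    endloop
  endfacet
  facet normal 1.0000 0.0000 0.0000
    outer loop
      vertex 14.000 0.000 0.000
      vertex 14.000 5.000 20.000
      vertex 14.000 0.000 20.000
    endloop
  endfacet
  facet normal 0.0000 1.0000 0.0000
    outer loop
      vertex 14.000 5.000 0.000
      vertex 3.000 5.000 0.000
      vertex 3.000 5.000 20.000
    endloop
  endfacet
  facet normal 0.0000 1.0000 0.0000
    outer loop
      vertex 14.000 5.000 0.000
      vertex 3.000 5.000 20.000
      vertex 14.000 5.000 20.000
    endloop
  endfacet
  facet normal 1.0000 0.0000 0.0000
    outer loop
      vertex 3.000 5.000 0.000
      vertex 3.000 20.000 0.000
      vertex 3.000 20.000 20.000
    endloop
  endfacet
  facet normal 1.0000 0.0000 0.0000
    outer loop
      vertex 3.000 5.000 0.000
      vertex 3.000 20.000 20.000
      vertex 3.000 5.000 20.000
    endloop
  endfacet
  facet normal 0.0000 1.0000 0.0000
    outer loop
      vertex 3.000 20.000 0.000
      vertex 0.000 20.000 0.000
      vertex 0.000 20.000 20.000
    endloop
  endfacet
  facet normal 0.0000 1.0000 0.0000
    outer loop
      vertex 3.000 20.000 0.000
      vertex 0.000 20.000 20.000
      vertex 3.000 20.000 20.000
    endloop
  endfacet
  facet normal -1.0000 0.0000 0.0000
    outer loop
      vertex 0.000 20.000 0.000
      vertex 0.000 0.000 0.000
      vertex 0.000 0.000 20.000
    endloop
  endfacet
  facet normal -1.0000 0.0000 0.0000
    outer loop
      vertex 0.000 20.000 0.000
      vertex 0.000 0.000 20.000
      vertex 0.000 20.000 20.000
    endloop
  endfacet
endsolid part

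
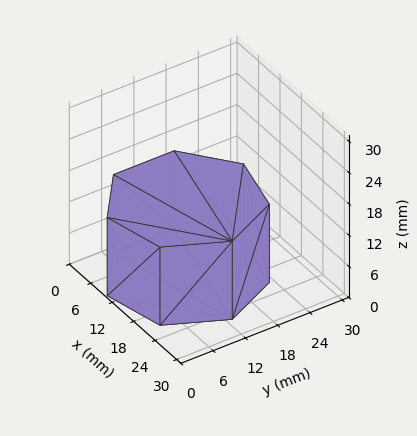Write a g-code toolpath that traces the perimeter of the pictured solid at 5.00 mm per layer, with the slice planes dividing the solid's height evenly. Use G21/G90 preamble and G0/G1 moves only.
Reading the render: the shape is a regular 7-sided prism (a cylinder approximated with 7 flat sides), circumscribed radius ≈ 13 mm, height ≈ 15 mm (dimensions read to the nearest mm from the axis ticks). For the g-code, the solid's height is divided into equal slices at the stated Δz and each level perimeter traced with G1 moves after a G0 lift.

; perimeter-only toolpath
G21 ; units = mm
G90 ; absolute positioning
G28 ; home
; layer 1
G0 Z5.00
G0 X26.00 Y13.00
G1 X21.11 Y23.16
G1 X10.11 Y25.67
G1 X1.29 Y18.64
G1 X1.29 Y7.36
G1 X10.11 Y0.33
G1 X21.11 Y2.84
G1 X26.00 Y13.00
; layer 2
G0 Z10.00
G0 X26.00 Y13.00
G1 X21.11 Y23.16
G1 X10.11 Y25.67
G1 X1.29 Y18.64
G1 X1.29 Y7.36
G1 X10.11 Y0.33
G1 X21.11 Y2.84
G1 X26.00 Y13.00
; layer 3
G0 Z15.00
G0 X26.00 Y13.00
G1 X21.11 Y23.16
G1 X10.11 Y25.67
G1 X1.29 Y18.64
G1 X1.29 Y7.36
G1 X10.11 Y0.33
G1 X21.11 Y2.84
G1 X26.00 Y13.00
M2 ; end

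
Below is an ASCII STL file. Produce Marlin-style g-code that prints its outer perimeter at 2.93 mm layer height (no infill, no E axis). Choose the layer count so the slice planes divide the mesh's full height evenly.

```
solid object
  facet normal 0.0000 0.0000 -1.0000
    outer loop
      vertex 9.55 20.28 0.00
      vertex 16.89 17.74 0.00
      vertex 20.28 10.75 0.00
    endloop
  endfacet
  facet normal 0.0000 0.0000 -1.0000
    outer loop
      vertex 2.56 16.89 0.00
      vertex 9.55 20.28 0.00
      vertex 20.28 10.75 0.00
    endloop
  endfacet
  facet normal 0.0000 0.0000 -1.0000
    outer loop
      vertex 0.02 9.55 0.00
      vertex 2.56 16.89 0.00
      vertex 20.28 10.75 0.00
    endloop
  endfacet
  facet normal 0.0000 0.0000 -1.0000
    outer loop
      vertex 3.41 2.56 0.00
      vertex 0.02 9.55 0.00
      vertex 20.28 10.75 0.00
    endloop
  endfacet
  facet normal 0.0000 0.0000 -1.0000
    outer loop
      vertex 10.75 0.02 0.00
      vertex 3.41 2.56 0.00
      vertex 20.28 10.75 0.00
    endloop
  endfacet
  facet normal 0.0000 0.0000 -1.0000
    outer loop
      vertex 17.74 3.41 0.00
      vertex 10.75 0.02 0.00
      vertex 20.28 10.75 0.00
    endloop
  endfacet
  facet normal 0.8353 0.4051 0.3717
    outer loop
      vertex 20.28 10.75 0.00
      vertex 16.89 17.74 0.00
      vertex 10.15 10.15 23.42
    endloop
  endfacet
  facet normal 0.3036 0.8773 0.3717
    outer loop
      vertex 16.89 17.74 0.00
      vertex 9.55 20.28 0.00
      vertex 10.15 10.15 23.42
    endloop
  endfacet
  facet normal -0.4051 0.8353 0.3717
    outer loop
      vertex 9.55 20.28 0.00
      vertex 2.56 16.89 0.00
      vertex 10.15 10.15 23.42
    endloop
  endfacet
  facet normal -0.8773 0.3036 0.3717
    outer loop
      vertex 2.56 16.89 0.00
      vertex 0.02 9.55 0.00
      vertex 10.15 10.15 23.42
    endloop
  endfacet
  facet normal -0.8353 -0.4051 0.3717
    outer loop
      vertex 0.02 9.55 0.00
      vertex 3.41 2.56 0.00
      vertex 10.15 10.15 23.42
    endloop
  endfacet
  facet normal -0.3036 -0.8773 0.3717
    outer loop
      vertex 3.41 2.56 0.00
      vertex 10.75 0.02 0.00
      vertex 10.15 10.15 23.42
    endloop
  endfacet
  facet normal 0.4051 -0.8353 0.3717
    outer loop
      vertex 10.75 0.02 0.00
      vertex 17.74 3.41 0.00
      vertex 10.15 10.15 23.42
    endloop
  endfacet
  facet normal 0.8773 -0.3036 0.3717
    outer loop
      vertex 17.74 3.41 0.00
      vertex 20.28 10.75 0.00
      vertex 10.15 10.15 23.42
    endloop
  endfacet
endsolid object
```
; perimeter-only toolpath
G21 ; units = mm
G90 ; absolute positioning
G28 ; home
; layer 1
G0 Z2.93
G0 X19.01 Y10.68
G1 X16.05 Y16.79
G1 X9.63 Y19.01
G1 X3.51 Y16.05
G1 X1.29 Y9.63
G1 X4.25 Y3.51
G1 X10.68 Y1.29
G1 X16.79 Y4.25
G1 X19.01 Y10.68
; layer 2
G0 Z5.86
G0 X17.75 Y10.60
G1 X15.21 Y15.84
G1 X9.70 Y17.75
G1 X4.46 Y15.21
G1 X2.55 Y9.70
G1 X5.10 Y4.46
G1 X10.60 Y2.55
G1 X15.84 Y5.10
G1 X17.75 Y10.60
; layer 3
G0 Z8.78
G0 X16.48 Y10.53
G1 X14.36 Y14.89
G1 X9.78 Y16.48
G1 X5.41 Y14.36
G1 X3.82 Y9.78
G1 X5.94 Y5.41
G1 X10.53 Y3.82
G1 X14.89 Y5.94
G1 X16.48 Y10.53
; layer 4
G0 Z11.71
G0 X15.21 Y10.45
G1 X13.52 Y13.95
G1 X9.85 Y15.21
G1 X6.36 Y13.52
G1 X5.08 Y9.85
G1 X6.78 Y6.36
G1 X10.45 Y5.08
G1 X13.95 Y6.78
G1 X15.21 Y10.45
; layer 5
G0 Z14.64
G0 X13.95 Y10.38
G1 X12.68 Y13.00
G1 X9.93 Y13.95
G1 X7.30 Y12.68
G1 X6.35 Y9.93
G1 X7.62 Y7.30
G1 X10.38 Y6.35
G1 X13.00 Y7.62
G1 X13.95 Y10.38
; layer 6
G0 Z17.57
G0 X12.68 Y10.30
G1 X11.84 Y12.05
G1 X10.00 Y12.68
G1 X8.25 Y11.84
G1 X7.62 Y10.00
G1 X8.46 Y8.25
G1 X10.30 Y7.62
G1 X12.05 Y8.46
G1 X12.68 Y10.30
; layer 7
G0 Z20.49
G0 X11.42 Y10.23
G1 X10.99 Y11.10
G1 X10.08 Y11.42
G1 X9.20 Y10.99
G1 X8.88 Y10.08
G1 X9.31 Y9.20
G1 X10.23 Y8.88
G1 X11.10 Y9.31
G1 X11.42 Y10.23
M2 ; end

The solid is a regular 8-sided pyramid, base circumscribed radius ≈ 10.2 mm, apex at z ≈ 23.4 mm. Slicing at Δz = 2.93 mm — 8 equal slices spanning the solid's height, so layer i sits at z = i·h/8 — gives 7 non-empty perimeters. Each is a 8-segment closed polygon; G0 lifts to the layer z and rapids to the start vertex, then G1 traces the edges. The cross-section shrinks linearly with z (the slice at the apex is degenerate and omitted).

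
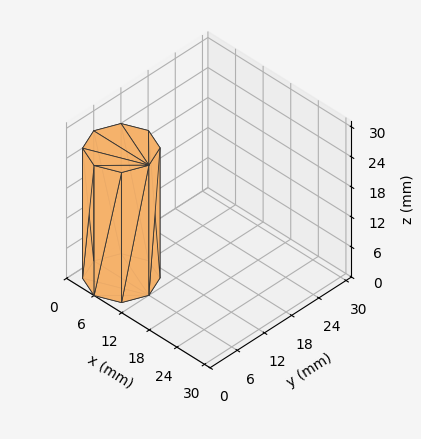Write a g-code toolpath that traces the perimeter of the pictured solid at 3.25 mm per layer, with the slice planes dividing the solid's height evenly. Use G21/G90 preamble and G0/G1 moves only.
Reading the render: the shape is a regular 8-sided prism (a cylinder approximated with 8 flat sides), circumscribed radius ≈ 6 mm, height ≈ 26 mm (dimensions read to the nearest mm from the axis ticks). For the g-code, the solid's height is divided into equal slices at the stated Δz and each level perimeter traced with G1 moves after a G0 lift.

; perimeter-only toolpath
G21 ; units = mm
G90 ; absolute positioning
G28 ; home
; layer 1
G0 Z3.25
G0 X12.00 Y6.00
G1 X10.24 Y10.24
G1 X6.00 Y12.00
G1 X1.76 Y10.24
G1 X0.00 Y6.00
G1 X1.76 Y1.76
G1 X6.00 Y0.00
G1 X10.24 Y1.76
G1 X12.00 Y6.00
; layer 2
G0 Z6.50
G0 X12.00 Y6.00
G1 X10.24 Y10.24
G1 X6.00 Y12.00
G1 X1.76 Y10.24
G1 X0.00 Y6.00
G1 X1.76 Y1.76
G1 X6.00 Y0.00
G1 X10.24 Y1.76
G1 X12.00 Y6.00
; layer 3
G0 Z9.75
G0 X12.00 Y6.00
G1 X10.24 Y10.24
G1 X6.00 Y12.00
G1 X1.76 Y10.24
G1 X0.00 Y6.00
G1 X1.76 Y1.76
G1 X6.00 Y0.00
G1 X10.24 Y1.76
G1 X12.00 Y6.00
; layer 4
G0 Z13.00
G0 X12.00 Y6.00
G1 X10.24 Y10.24
G1 X6.00 Y12.00
G1 X1.76 Y10.24
G1 X0.00 Y6.00
G1 X1.76 Y1.76
G1 X6.00 Y0.00
G1 X10.24 Y1.76
G1 X12.00 Y6.00
; layer 5
G0 Z16.25
G0 X12.00 Y6.00
G1 X10.24 Y10.24
G1 X6.00 Y12.00
G1 X1.76 Y10.24
G1 X0.00 Y6.00
G1 X1.76 Y1.76
G1 X6.00 Y0.00
G1 X10.24 Y1.76
G1 X12.00 Y6.00
; layer 6
G0 Z19.50
G0 X12.00 Y6.00
G1 X10.24 Y10.24
G1 X6.00 Y12.00
G1 X1.76 Y10.24
G1 X0.00 Y6.00
G1 X1.76 Y1.76
G1 X6.00 Y0.00
G1 X10.24 Y1.76
G1 X12.00 Y6.00
; layer 7
G0 Z22.75
G0 X12.00 Y6.00
G1 X10.24 Y10.24
G1 X6.00 Y12.00
G1 X1.76 Y10.24
G1 X0.00 Y6.00
G1 X1.76 Y1.76
G1 X6.00 Y0.00
G1 X10.24 Y1.76
G1 X12.00 Y6.00
; layer 8
G0 Z26.00
G0 X12.00 Y6.00
G1 X10.24 Y10.24
G1 X6.00 Y12.00
G1 X1.76 Y10.24
G1 X0.00 Y6.00
G1 X1.76 Y1.76
G1 X6.00 Y0.00
G1 X10.24 Y1.76
G1 X12.00 Y6.00
M2 ; end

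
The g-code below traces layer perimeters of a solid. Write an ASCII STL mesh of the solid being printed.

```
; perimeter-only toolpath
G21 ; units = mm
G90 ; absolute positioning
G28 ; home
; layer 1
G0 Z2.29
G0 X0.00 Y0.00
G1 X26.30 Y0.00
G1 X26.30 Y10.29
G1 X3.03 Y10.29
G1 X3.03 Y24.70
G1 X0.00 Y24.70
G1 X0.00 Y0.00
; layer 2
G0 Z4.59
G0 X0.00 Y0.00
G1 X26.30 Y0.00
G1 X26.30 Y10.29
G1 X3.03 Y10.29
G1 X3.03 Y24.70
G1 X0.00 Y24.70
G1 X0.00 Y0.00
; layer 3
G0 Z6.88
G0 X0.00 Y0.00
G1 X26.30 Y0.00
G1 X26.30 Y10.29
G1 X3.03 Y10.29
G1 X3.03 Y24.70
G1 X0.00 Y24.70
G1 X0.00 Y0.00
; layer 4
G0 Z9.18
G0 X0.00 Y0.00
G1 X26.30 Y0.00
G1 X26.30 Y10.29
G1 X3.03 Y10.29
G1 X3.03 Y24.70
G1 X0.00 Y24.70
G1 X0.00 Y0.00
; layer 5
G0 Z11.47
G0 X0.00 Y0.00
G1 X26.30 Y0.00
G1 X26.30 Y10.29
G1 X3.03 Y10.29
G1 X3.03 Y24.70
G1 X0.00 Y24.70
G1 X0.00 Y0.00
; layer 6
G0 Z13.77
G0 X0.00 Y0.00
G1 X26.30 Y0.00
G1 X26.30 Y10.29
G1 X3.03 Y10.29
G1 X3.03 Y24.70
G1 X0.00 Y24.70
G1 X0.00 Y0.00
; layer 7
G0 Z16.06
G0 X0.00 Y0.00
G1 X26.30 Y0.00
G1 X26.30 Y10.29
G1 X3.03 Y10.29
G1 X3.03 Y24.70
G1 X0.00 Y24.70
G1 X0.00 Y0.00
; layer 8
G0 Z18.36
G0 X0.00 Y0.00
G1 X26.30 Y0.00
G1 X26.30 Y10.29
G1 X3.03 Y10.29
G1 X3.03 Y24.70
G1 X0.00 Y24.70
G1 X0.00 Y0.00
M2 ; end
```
solid part
  facet normal 0.0000 0.0000 -1.0000
    outer loop
      vertex 26.30 10.29 0.00
      vertex 26.30 0.00 0.00
      vertex 0.00 0.00 0.00
    endloop
  endfacet
  facet normal 0.0000 0.0000 -1.0000
    outer loop
      vertex 3.03 10.29 0.00
      vertex 26.30 10.29 0.00
      vertex 0.00 0.00 0.00
    endloop
  endfacet
  facet normal 0.0000 0.0000 -1.0000
    outer loop
      vertex 3.03 24.70 0.00
      vertex 3.03 10.29 0.00
      vertex 0.00 0.00 0.00
    endloop
  endfacet
  facet normal 0.0000 0.0000 -1.0000
    outer loop
      vertex 0.00 24.70 0.00
      vertex 3.03 24.70 0.00
      vertex 0.00 0.00 0.00
    endloop
  endfacet
  facet normal 0.0000 0.0000 1.0000
    outer loop
      vertex 0.00 0.00 18.36
      vertex 26.30 0.00 18.36
      vertex 26.30 10.29 18.36
    endloop
  endfacet
  facet normal 0.0000 0.0000 1.0000
    outer loop
      vertex 0.00 0.00 18.36
      vertex 26.30 10.29 18.36
      vertex 3.03 10.29 18.36
    endloop
  endfacet
  facet normal 0.0000 0.0000 1.0000
    outer loop
      vertex 0.00 0.00 18.36
      vertex 3.03 10.29 18.36
      vertex 3.03 24.70 18.36
    endloop
  endfacet
  facet normal 0.0000 0.0000 1.0000
    outer loop
      vertex 0.00 0.00 18.36
      vertex 3.03 24.70 18.36
      vertex 0.00 24.70 18.36
    endloop
  endfacet
  facet normal 0.0000 -1.0000 0.0000
    outer loop
      vertex 0.00 0.00 0.00
      vertex 26.30 0.00 0.00
      vertex 26.30 0.00 18.36
    endloop
  endfacet
  facet normal 0.0000 -1.0000 0.0000
    outer loop
      vertex 0.00 0.00 0.00
      vertex 26.30 0.00 18.36
      vertex 0.00 0.00 18.36
    endloop
  endfacet
  facet normal 1.0000 0.0000 0.0000
    outer loop
      vertex 26.30 0.00 0.00
      vertex 26.30 10.29 0.00
      vertex 26.30 10.29 18.36
    endloop
  endfacet
  facet normal 1.0000 0.0000 0.0000
    outer loop
      vertex 26.30 0.00 0.00
      vertex 26.30 10.29 18.36
      vertex 26.30 0.00 18.36
    endloop
  endfacet
  facet normal 0.0000 1.0000 0.0000
    outer loop
      vertex 26.30 10.29 0.00
      vertex 3.03 10.29 0.00
      vertex 3.03 10.29 18.36
    endloop
  endfacet
  facet normal 0.0000 1.0000 0.0000
    outer loop
      vertex 26.30 10.29 0.00
      vertex 3.03 10.29 18.36
      vertex 26.30 10.29 18.36
    endloop
  endfacet
  facet normal 1.0000 0.0000 0.0000
    outer loop
      vertex 3.03 10.29 0.00
      vertex 3.03 24.70 0.00
      vertex 3.03 24.70 18.36
    endloop
  endfacet
  facet normal 1.0000 0.0000 0.0000
    outer loop
      vertex 3.03 10.29 0.00
      vertex 3.03 24.70 18.36
      vertex 3.03 10.29 18.36
    endloop
  endfacet
  facet normal 0.0000 1.0000 0.0000
    outer loop
      vertex 3.03 24.70 0.00
      vertex 0.00 24.70 0.00
      vertex 0.00 24.70 18.36
    endloop
  endfacet
  facet normal 0.0000 1.0000 0.0000
    outer loop
      vertex 3.03 24.70 0.00
      vertex 0.00 24.70 18.36
      vertex 3.03 24.70 18.36
    endloop
  endfacet
  facet normal -1.0000 0.0000 0.0000
    outer loop
      vertex 0.00 24.70 0.00
      vertex 0.00 0.00 0.00
      vertex 0.00 0.00 18.36
    endloop
  endfacet
  facet normal -1.0000 0.0000 0.0000
    outer loop
      vertex 0.00 24.70 0.00
      vertex 0.00 0.00 18.36
      vertex 0.00 24.70 18.36
    endloop
  endfacet
endsolid part

The G0 Z moves step by Δz≈2.29 mm. Every layer's G1 loop is the same polygon, so the solid is a straight extrusion of it from z=0 to z≈18.4. Closing with flat bottom and top caps and triangulating gives 20 facets — an L-shaped prism: outer 26.3 × 24.7 mm, arm thicknesses ≈ 10.3 mm (horizontal) and 3.03 mm (vertical), extruded 18.4 mm in z.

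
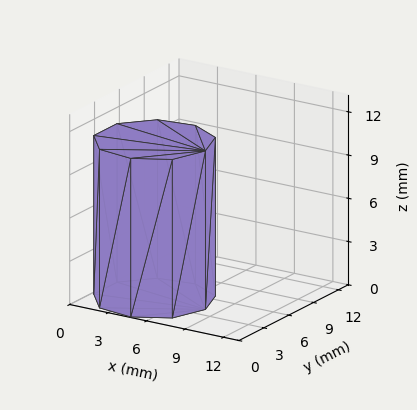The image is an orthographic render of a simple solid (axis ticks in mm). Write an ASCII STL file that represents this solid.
Reading the render: the shape is a regular 9-sided prism (a cylinder approximated with 9 flat sides), circumscribed radius ≈ 4 mm, height ≈ 11 mm (dimensions read to the nearest mm from the axis ticks). For the STL, each face is triangulated and given an outward normal.

solid part
  facet normal 0.0000 0.0000 -1.0000
    outer loop
      vertex 4.7 7.9 0.0
      vertex 7.1 6.6 0.0
      vertex 8.0 4.0 0.0
    endloop
  endfacet
  facet normal 0.0000 0.0000 -1.0000
    outer loop
      vertex 2.0 7.5 0.0
      vertex 4.7 7.9 0.0
      vertex 8.0 4.0 0.0
    endloop
  endfacet
  facet normal 0.0000 0.0000 -1.0000
    outer loop
      vertex 0.2 5.4 0.0
      vertex 2.0 7.5 0.0
      vertex 8.0 4.0 0.0
    endloop
  endfacet
  facet normal 0.0000 0.0000 -1.0000
    outer loop
      vertex 0.2 2.6 0.0
      vertex 0.2 5.4 0.0
      vertex 8.0 4.0 0.0
    endloop
  endfacet
  facet normal 0.0000 0.0000 -1.0000
    outer loop
      vertex 2.0 0.5 0.0
      vertex 0.2 2.6 0.0
      vertex 8.0 4.0 0.0
    endloop
  endfacet
  facet normal 0.0000 0.0000 -1.0000
    outer loop
      vertex 4.7 0.1 0.0
      vertex 2.0 0.5 0.0
      vertex 8.0 4.0 0.0
    endloop
  endfacet
  facet normal 0.0000 0.0000 -1.0000
    outer loop
      vertex 7.1 1.4 0.0
      vertex 4.7 0.1 0.0
      vertex 8.0 4.0 0.0
    endloop
  endfacet
  facet normal 0.0000 0.0000 1.0000
    outer loop
      vertex 8.0 4.0 11.0
      vertex 7.1 6.6 11.0
      vertex 4.7 7.9 11.0
    endloop
  endfacet
  facet normal 0.0000 0.0000 1.0000
    outer loop
      vertex 8.0 4.0 11.0
      vertex 4.7 7.9 11.0
      vertex 2.0 7.5 11.0
    endloop
  endfacet
  facet normal 0.0000 0.0000 1.0000
    outer loop
      vertex 8.0 4.0 11.0
      vertex 2.0 7.5 11.0
      vertex 0.2 5.4 11.0
    endloop
  endfacet
  facet normal 0.0000 0.0000 1.0000
    outer loop
      vertex 8.0 4.0 11.0
      vertex 0.2 5.4 11.0
      vertex 0.2 2.6 11.0
    endloop
  endfacet
  facet normal 0.0000 0.0000 1.0000
    outer loop
      vertex 8.0 4.0 11.0
      vertex 0.2 2.6 11.0
      vertex 2.0 0.5 11.0
    endloop
  endfacet
  facet normal 0.0000 0.0000 1.0000
    outer loop
      vertex 8.0 4.0 11.0
      vertex 2.0 0.5 11.0
      vertex 4.7 0.1 11.0
    endloop
  endfacet
  facet normal 0.0000 0.0000 1.0000
    outer loop
      vertex 8.0 4.0 11.0
      vertex 4.7 0.1 11.0
      vertex 7.1 1.4 11.0
    endloop
  endfacet
  facet normal 0.9450 0.3271 0.0000
    outer loop
      vertex 8.0 4.0 0.0
      vertex 7.1 6.6 0.0
      vertex 7.1 6.6 11.0
    endloop
  endfacet
  facet normal 0.9450 0.3271 0.0000
    outer loop
      vertex 8.0 4.0 0.0
      vertex 7.1 6.6 11.0
      vertex 8.0 4.0 11.0
    endloop
  endfacet
  facet normal 0.4763 0.8793 0.0000
    outer loop
      vertex 7.1 6.6 0.0
      vertex 4.7 7.9 0.0
      vertex 4.7 7.9 11.0
    endloop
  endfacet
  facet normal 0.4763 0.8793 0.0000
    outer loop
      vertex 7.1 6.6 0.0
      vertex 4.7 7.9 11.0
      vertex 7.1 6.6 11.0
    endloop
  endfacet
  facet normal -0.1465 0.9892 0.0000
    outer loop
      vertex 4.7 7.9 0.0
      vertex 2.0 7.5 0.0
      vertex 2.0 7.5 11.0
    endloop
  endfacet
  facet normal -0.1465 0.9892 0.0000
    outer loop
      vertex 4.7 7.9 0.0
      vertex 2.0 7.5 11.0
      vertex 4.7 7.9 11.0
    endloop
  endfacet
  facet normal -0.7593 0.6508 0.0000
    outer loop
      vertex 2.0 7.5 0.0
      vertex 0.2 5.4 0.0
      vertex 0.2 5.4 11.0
    endloop
  endfacet
  facet normal -0.7593 0.6508 0.0000
    outer loop
      vertex 2.0 7.5 0.0
      vertex 0.2 5.4 11.0
      vertex 2.0 7.5 11.0
    endloop
  endfacet
  facet normal -1.0000 0.0000 0.0000
    outer loop
      vertex 0.2 5.4 0.0
      vertex 0.2 2.6 0.0
      vertex 0.2 2.6 11.0
    endloop
  endfacet
  facet normal -1.0000 0.0000 0.0000
    outer loop
      vertex 0.2 5.4 0.0
      vertex 0.2 2.6 11.0
      vertex 0.2 5.4 11.0
    endloop
  endfacet
  facet normal -0.7593 -0.6508 0.0000
    outer loop
      vertex 0.2 2.6 0.0
      vertex 2.0 0.5 0.0
      vertex 2.0 0.5 11.0
    endloop
  endfacet
  facet normal -0.7593 -0.6508 0.0000
    outer loop
      vertex 0.2 2.6 0.0
      vertex 2.0 0.5 11.0
      vertex 0.2 2.6 11.0
    endloop
  endfacet
  facet normal -0.1465 -0.9892 0.0000
    outer loop
      vertex 2.0 0.5 0.0
      vertex 4.7 0.1 0.0
      vertex 4.7 0.1 11.0
    endloop
  endfacet
  facet normal -0.1465 -0.9892 0.0000
    outer loop
      vertex 2.0 0.5 0.0
      vertex 4.7 0.1 11.0
      vertex 2.0 0.5 11.0
    endloop
  endfacet
  facet normal 0.4763 -0.8793 0.0000
    outer loop
      vertex 4.7 0.1 0.0
      vertex 7.1 1.4 0.0
      vertex 7.1 1.4 11.0
    endloop
  endfacet
  facet normal 0.4763 -0.8793 0.0000
    outer loop
      vertex 4.7 0.1 0.0
      vertex 7.1 1.4 11.0
      vertex 4.7 0.1 11.0
    endloop
  endfacet
  facet normal 0.9450 -0.3271 0.0000
    outer loop
      vertex 7.1 1.4 0.0
      vertex 8.0 4.0 0.0
      vertex 8.0 4.0 11.0
    endloop
  endfacet
  facet normal 0.9450 -0.3271 0.0000
    outer loop
      vertex 7.1 1.4 0.0
      vertex 8.0 4.0 11.0
      vertex 7.1 1.4 11.0
    endloop
  endfacet
endsolid part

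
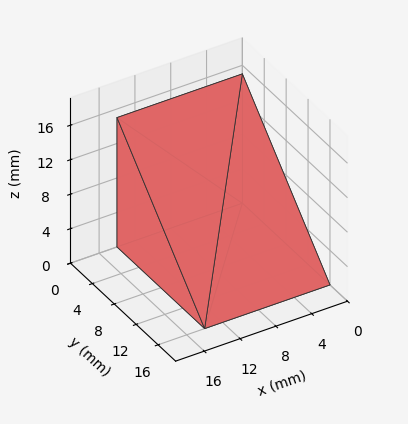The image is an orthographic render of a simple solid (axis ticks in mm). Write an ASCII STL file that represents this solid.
Reading the render: the shape is a wedge (ramp): 14 × 16 mm base, rising to 15 mm along the y=0 edge and sloping linearly to z=0 at y=16 (dimensions read to the nearest mm from the axis ticks). For the STL, each face is triangulated and given an outward normal.

solid part
  facet normal 0.0000 0.0000 -1.0000
    outer loop
      vertex 14.000 16.000 0.000
      vertex 14.000 0.000 0.000
      vertex 0.000 0.000 0.000
    endloop
  endfacet
  facet normal 0.0000 0.0000 -1.0000
    outer loop
      vertex 0.000 16.000 0.000
      vertex 14.000 16.000 0.000
      vertex 0.000 0.000 0.000
    endloop
  endfacet
  facet normal 0.0000 -1.0000 0.0000
    outer loop
      vertex 0.000 0.000 0.000
      vertex 14.000 0.000 0.000
      vertex 14.000 0.000 15.000
    endloop
  endfacet
  facet normal 0.0000 -1.0000 0.0000
    outer loop
      vertex 0.000 0.000 0.000
      vertex 14.000 0.000 15.000
      vertex 0.000 0.000 15.000
    endloop
  endfacet
  facet normal 0.0000 0.6839 0.7295
    outer loop
      vertex 0.000 0.000 15.000
      vertex 14.000 0.000 15.000
      vertex 14.000 16.000 0.000
    endloop
  endfacet
  facet normal 0.0000 0.6839 0.7295
    outer loop
      vertex 0.000 0.000 15.000
      vertex 14.000 16.000 0.000
      vertex 0.000 16.000 0.000
    endloop
  endfacet
  facet normal -1.0000 0.0000 0.0000
    outer loop
      vertex 0.000 0.000 15.000
      vertex 0.000 16.000 0.000
      vertex 0.000 0.000 0.000
    endloop
  endfacet
  facet normal 1.0000 0.0000 0.0000
    outer loop
      vertex 14.000 0.000 0.000
      vertex 14.000 16.000 0.000
      vertex 14.000 0.000 15.000
    endloop
  endfacet
endsolid part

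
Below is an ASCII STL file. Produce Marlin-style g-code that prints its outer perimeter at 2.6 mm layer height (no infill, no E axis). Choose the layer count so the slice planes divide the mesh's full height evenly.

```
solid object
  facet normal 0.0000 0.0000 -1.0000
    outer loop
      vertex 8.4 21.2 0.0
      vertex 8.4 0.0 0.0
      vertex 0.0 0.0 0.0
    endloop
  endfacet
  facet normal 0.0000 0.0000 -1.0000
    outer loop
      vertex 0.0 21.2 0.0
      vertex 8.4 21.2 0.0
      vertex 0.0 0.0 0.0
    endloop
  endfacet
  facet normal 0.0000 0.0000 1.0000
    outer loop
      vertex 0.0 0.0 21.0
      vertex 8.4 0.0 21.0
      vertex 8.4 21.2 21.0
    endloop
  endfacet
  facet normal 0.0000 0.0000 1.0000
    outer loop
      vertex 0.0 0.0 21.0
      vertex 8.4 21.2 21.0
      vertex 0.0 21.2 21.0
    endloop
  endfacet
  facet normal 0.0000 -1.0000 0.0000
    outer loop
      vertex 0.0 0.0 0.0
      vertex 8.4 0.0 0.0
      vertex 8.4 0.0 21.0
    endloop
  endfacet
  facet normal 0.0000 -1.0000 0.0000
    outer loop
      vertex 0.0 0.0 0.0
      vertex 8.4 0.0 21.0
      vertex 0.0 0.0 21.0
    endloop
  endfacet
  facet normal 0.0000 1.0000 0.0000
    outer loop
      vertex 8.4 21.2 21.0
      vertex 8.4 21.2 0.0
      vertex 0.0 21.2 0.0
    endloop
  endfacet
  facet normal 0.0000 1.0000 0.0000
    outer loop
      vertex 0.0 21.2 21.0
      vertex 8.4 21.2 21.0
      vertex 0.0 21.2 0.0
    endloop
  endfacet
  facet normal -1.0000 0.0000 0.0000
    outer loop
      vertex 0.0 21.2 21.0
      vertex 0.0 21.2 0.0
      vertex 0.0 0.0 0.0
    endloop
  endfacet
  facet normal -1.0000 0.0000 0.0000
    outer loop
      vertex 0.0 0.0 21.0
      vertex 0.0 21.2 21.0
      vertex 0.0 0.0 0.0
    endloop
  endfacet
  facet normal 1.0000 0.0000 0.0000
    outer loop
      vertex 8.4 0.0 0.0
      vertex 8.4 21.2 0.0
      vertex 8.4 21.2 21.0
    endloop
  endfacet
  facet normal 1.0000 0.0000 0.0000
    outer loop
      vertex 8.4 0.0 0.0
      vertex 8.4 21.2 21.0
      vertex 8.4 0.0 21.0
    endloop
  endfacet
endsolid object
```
; perimeter-only toolpath
G21 ; units = mm
G90 ; absolute positioning
G28 ; home
; layer 1
G0 Z2.6
G0 X0.0 Y0.0
G1 X8.4 Y0.0
G1 X8.4 Y21.2
G1 X0.0 Y21.2
G1 X0.0 Y0.0
; layer 2
G0 Z5.2
G0 X0.0 Y0.0
G1 X8.4 Y0.0
G1 X8.4 Y21.2
G1 X0.0 Y21.2
G1 X0.0 Y0.0
; layer 3
G0 Z7.9
G0 X0.0 Y0.0
G1 X8.4 Y0.0
G1 X8.4 Y21.2
G1 X0.0 Y21.2
G1 X0.0 Y0.0
; layer 4
G0 Z10.5
G0 X0.0 Y0.0
G1 X8.4 Y0.0
G1 X8.4 Y21.2
G1 X0.0 Y21.2
G1 X0.0 Y0.0
; layer 5
G0 Z13.1
G0 X0.0 Y0.0
G1 X8.4 Y0.0
G1 X8.4 Y21.2
G1 X0.0 Y21.2
G1 X0.0 Y0.0
; layer 6
G0 Z15.8
G0 X0.0 Y0.0
G1 X8.4 Y0.0
G1 X8.4 Y21.2
G1 X0.0 Y21.2
G1 X0.0 Y0.0
; layer 7
G0 Z18.4
G0 X0.0 Y0.0
G1 X8.4 Y0.0
G1 X8.4 Y21.2
G1 X0.0 Y21.2
G1 X0.0 Y0.0
; layer 8
G0 Z21.0
G0 X0.0 Y0.0
G1 X8.4 Y0.0
G1 X8.4 Y21.2
G1 X0.0 Y21.2
G1 X0.0 Y0.0
M2 ; end

The solid is a rectangular box, roughly 8.4 × 21.2 mm footprint and 21 mm tall. Slicing at Δz = 2.6 mm — 8 equal slices spanning the solid's height, so layer i sits at z = i·h/8 — gives 8 non-empty perimeters. Each is a 4-segment closed polygon; G0 lifts to the layer z and rapids to the start vertex, then G1 traces the edges.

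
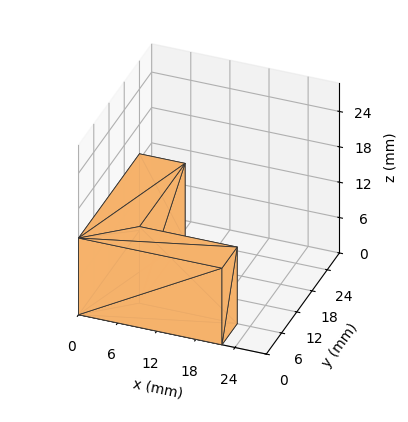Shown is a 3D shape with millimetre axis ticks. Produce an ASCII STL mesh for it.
Reading the render: the shape is an L-shaped prism: outer 22 × 24 mm, arm thicknesses ≈ 6 mm (horizontal) and 7 mm (vertical), extruded 13 mm in z (dimensions read to the nearest mm from the axis ticks). For the STL, each face is triangulated and given an outward normal.

solid part
  facet normal 0.0000 0.0000 -1.0000
    outer loop
      vertex 22.00 6.00 0.00
      vertex 22.00 0.00 0.00
      vertex 0.00 0.00 0.00
    endloop
  endfacet
  facet normal 0.0000 0.0000 -1.0000
    outer loop
      vertex 7.00 6.00 0.00
      vertex 22.00 6.00 0.00
      vertex 0.00 0.00 0.00
    endloop
  endfacet
  facet normal 0.0000 0.0000 -1.0000
    outer loop
      vertex 7.00 24.00 0.00
      vertex 7.00 6.00 0.00
      vertex 0.00 0.00 0.00
    endloop
  endfacet
  facet normal 0.0000 0.0000 -1.0000
    outer loop
      vertex 0.00 24.00 0.00
      vertex 7.00 24.00 0.00
      vertex 0.00 0.00 0.00
    endloop
  endfacet
  facet normal 0.0000 0.0000 1.0000
    outer loop
      vertex 0.00 0.00 13.00
      vertex 22.00 0.00 13.00
      vertex 22.00 6.00 13.00
    endloop
  endfacet
  facet normal 0.0000 0.0000 1.0000
    outer loop
      vertex 0.00 0.00 13.00
      vertex 22.00 6.00 13.00
      vertex 7.00 6.00 13.00
    endloop
  endfacet
  facet normal 0.0000 0.0000 1.0000
    outer loop
      vertex 0.00 0.00 13.00
      vertex 7.00 6.00 13.00
      vertex 7.00 24.00 13.00
    endloop
  endfacet
  facet normal 0.0000 0.0000 1.0000
    outer loop
      vertex 0.00 0.00 13.00
      vertex 7.00 24.00 13.00
      vertex 0.00 24.00 13.00
    endloop
  endfacet
  facet normal 0.0000 -1.0000 0.0000
    outer loop
      vertex 0.00 0.00 0.00
      vertex 22.00 0.00 0.00
      vertex 22.00 0.00 13.00
    endloop
  endfacet
  facet normal 0.0000 -1.0000 0.0000
    outer loop
      vertex 0.00 0.00 0.00
      vertex 22.00 0.00 13.00
      vertex 0.00 0.00 13.00
    endloop
  endfacet
  facet normal 1.0000 0.0000 0.0000
    outer loop
      vertex 22.00 0.00 0.00
      vertex 22.00 6.00 0.00
      vertex 22.00 6.00 13.00
    endloop
  endfacet
  facet normal 1.0000 0.0000 0.0000
    outer loop
      vertex 22.00 0.00 0.00
      vertex 22.00 6.00 13.00
      vertex 22.00 0.00 13.00
    endloop
  endfacet
  facet normal 0.0000 1.0000 0.0000
    outer loop
      vertex 22.00 6.00 0.00
      vertex 7.00 6.00 0.00
      vertex 7.00 6.00 13.00
    endloop
  endfacet
  facet normal 0.0000 1.0000 0.0000
    outer loop
      vertex 22.00 6.00 0.00
      vertex 7.00 6.00 13.00
      vertex 22.00 6.00 13.00
    endloop
  endfacet
  facet normal 1.0000 0.0000 0.0000
    outer loop
      vertex 7.00 6.00 0.00
      vertex 7.00 24.00 0.00
      vertex 7.00 24.00 13.00
    endloop
  endfacet
  facet normal 1.0000 0.0000 0.0000
    outer loop
      vertex 7.00 6.00 0.00
      vertex 7.00 24.00 13.00
      vertex 7.00 6.00 13.00
    endloop
  endfacet
  facet normal 0.0000 1.0000 0.0000
    outer loop
      vertex 7.00 24.00 0.00
      vertex 0.00 24.00 0.00
      vertex 0.00 24.00 13.00
    endloop
  endfacet
  facet normal 0.0000 1.0000 0.0000
    outer loop
      vertex 7.00 24.00 0.00
      vertex 0.00 24.00 13.00
      vertex 7.00 24.00 13.00
    endloop
  endfacet
  facet normal -1.0000 0.0000 0.0000
    outer loop
      vertex 0.00 24.00 0.00
      vertex 0.00 0.00 0.00
      vertex 0.00 0.00 13.00
    endloop
  endfacet
  facet normal -1.0000 0.0000 0.0000
    outer loop
      vertex 0.00 24.00 0.00
      vertex 0.00 0.00 13.00
      vertex 0.00 24.00 13.00
    endloop
  endfacet
endsolid part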